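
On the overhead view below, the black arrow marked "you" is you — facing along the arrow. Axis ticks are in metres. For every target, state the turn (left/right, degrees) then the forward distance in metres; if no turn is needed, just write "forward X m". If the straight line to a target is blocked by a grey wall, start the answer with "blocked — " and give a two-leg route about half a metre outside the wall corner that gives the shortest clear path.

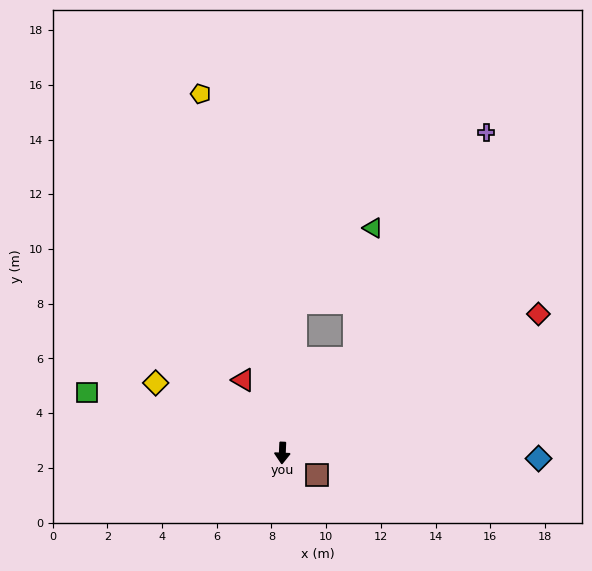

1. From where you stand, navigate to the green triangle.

blocked — turn left 145°, forward 4.3 m, then turn left 29°, forward 4.8 m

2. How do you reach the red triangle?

turn right 149°, forward 3.0 m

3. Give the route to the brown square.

turn left 60°, forward 1.5 m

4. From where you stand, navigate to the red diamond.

turn left 121°, forward 10.7 m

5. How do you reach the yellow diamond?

turn right 116°, forward 5.3 m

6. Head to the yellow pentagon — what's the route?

turn right 165°, forward 13.5 m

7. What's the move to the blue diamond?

turn left 91°, forward 9.4 m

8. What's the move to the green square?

turn right 105°, forward 7.5 m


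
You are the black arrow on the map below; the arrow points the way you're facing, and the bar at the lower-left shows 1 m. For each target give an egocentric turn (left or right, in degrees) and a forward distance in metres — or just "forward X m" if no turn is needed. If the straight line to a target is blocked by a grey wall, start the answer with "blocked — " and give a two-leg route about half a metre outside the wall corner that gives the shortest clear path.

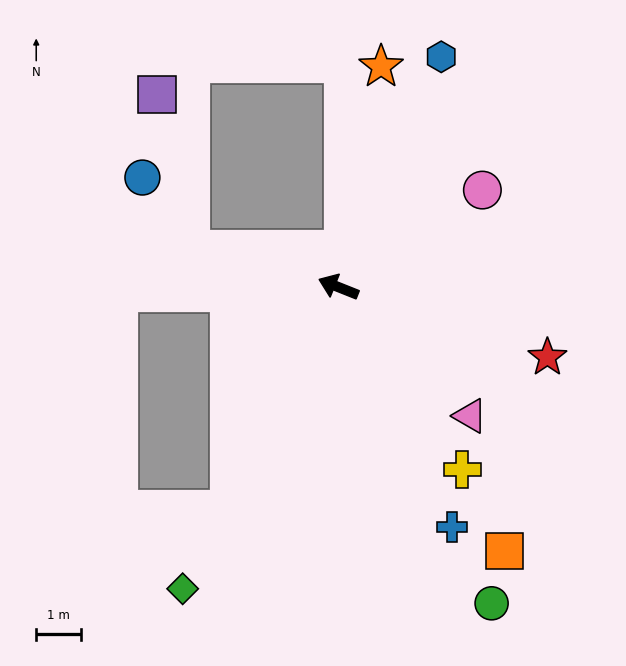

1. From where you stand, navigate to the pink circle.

turn right 124°, forward 3.9 m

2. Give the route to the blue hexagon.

turn right 92°, forward 5.7 m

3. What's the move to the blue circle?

blocked — turn left 7°, forward 3.4 m, then turn right 41°, forward 1.9 m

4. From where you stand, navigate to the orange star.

turn right 79°, forward 5.0 m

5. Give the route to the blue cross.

turn left 137°, forward 5.9 m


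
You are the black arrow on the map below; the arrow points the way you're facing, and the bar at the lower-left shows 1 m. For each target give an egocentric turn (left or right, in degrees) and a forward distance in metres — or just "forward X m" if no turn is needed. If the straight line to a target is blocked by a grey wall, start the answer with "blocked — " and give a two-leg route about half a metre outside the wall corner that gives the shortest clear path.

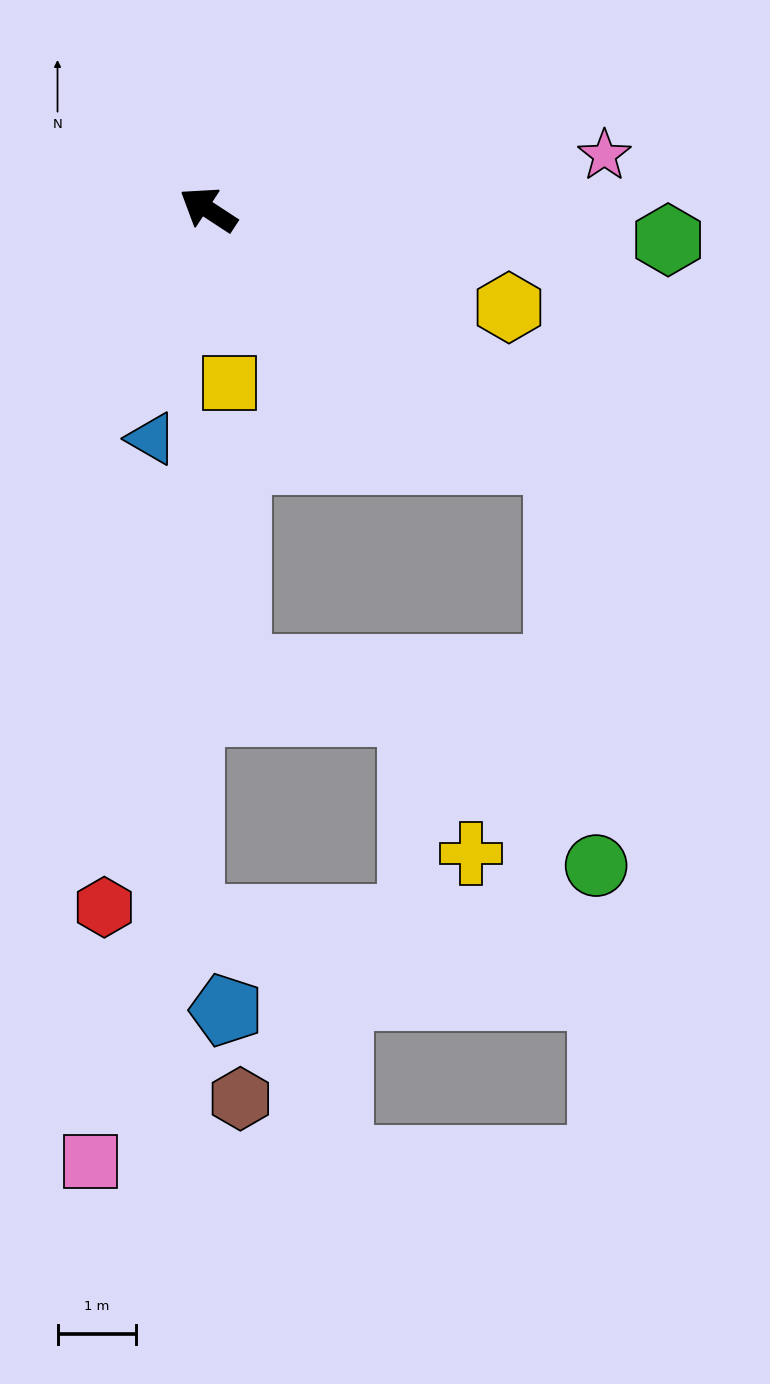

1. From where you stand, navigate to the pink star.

turn right 139°, forward 5.1 m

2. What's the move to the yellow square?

turn left 130°, forward 2.2 m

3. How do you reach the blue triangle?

turn left 109°, forward 3.0 m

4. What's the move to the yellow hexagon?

turn right 165°, forward 4.0 m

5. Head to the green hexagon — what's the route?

turn right 151°, forward 5.9 m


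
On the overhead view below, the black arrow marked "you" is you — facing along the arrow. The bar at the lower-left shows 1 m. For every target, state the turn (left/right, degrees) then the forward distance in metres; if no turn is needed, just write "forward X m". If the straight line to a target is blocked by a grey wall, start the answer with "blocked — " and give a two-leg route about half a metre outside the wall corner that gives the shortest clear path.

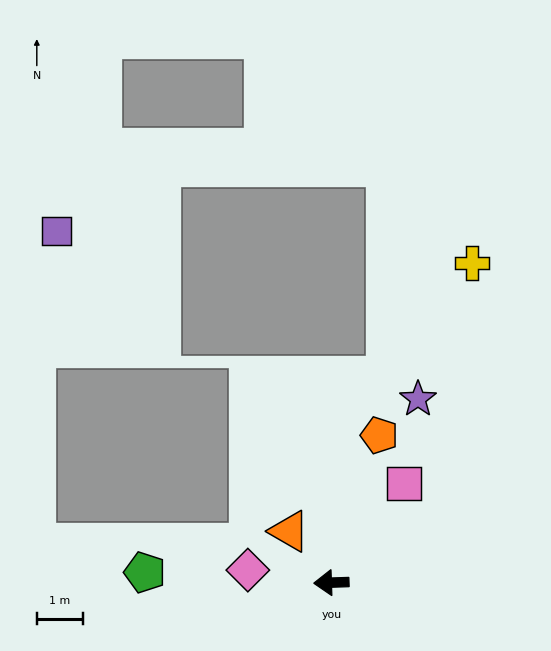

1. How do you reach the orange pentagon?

turn right 110°, forward 3.3 m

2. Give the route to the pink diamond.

turn right 10°, forward 1.8 m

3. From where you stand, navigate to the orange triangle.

turn right 53°, forward 1.4 m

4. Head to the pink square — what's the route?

turn right 128°, forward 2.6 m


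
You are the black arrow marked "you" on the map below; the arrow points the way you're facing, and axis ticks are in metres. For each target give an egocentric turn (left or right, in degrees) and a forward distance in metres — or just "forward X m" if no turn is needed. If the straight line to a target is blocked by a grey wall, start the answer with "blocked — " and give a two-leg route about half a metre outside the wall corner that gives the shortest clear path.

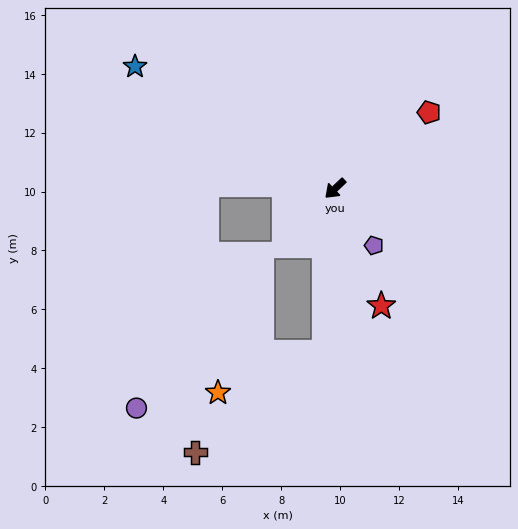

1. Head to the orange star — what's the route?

blocked — turn left 43°, forward 5.6 m, then turn right 66°, forward 3.9 m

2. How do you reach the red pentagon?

turn left 176°, forward 4.1 m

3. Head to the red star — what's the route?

turn left 68°, forward 4.3 m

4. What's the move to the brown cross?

blocked — turn left 43°, forward 5.6 m, then turn right 49°, forward 5.5 m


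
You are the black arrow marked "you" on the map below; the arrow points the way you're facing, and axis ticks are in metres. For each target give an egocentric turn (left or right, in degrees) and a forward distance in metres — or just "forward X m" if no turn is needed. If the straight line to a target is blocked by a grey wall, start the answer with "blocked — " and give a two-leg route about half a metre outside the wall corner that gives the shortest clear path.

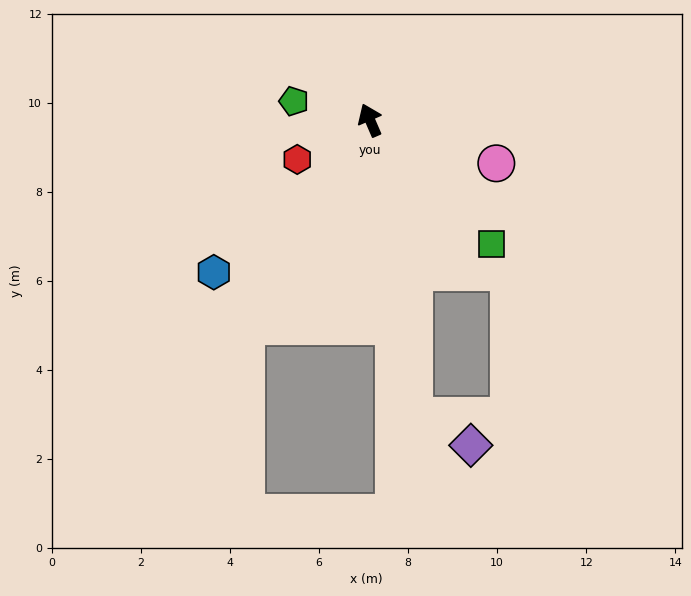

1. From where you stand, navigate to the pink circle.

turn right 132°, forward 3.0 m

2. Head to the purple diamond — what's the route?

blocked — turn left 165°, forward 6.7 m, then turn left 54°, forward 1.4 m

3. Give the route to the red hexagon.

turn left 95°, forward 1.9 m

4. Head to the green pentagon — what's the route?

turn left 53°, forward 1.8 m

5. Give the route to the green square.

turn right 159°, forward 3.9 m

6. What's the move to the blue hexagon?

turn left 111°, forward 4.9 m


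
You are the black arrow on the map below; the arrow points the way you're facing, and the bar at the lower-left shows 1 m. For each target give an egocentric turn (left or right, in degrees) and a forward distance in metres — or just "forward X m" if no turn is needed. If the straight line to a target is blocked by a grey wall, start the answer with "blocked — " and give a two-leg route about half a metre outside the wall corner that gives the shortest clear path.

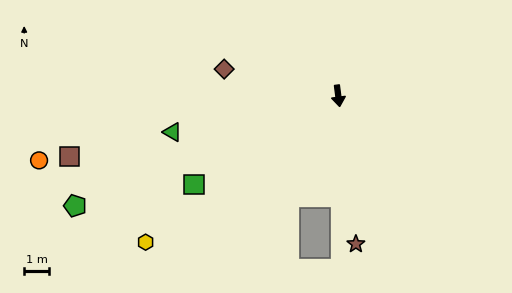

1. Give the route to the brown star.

forward 5.9 m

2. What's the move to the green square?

turn right 66°, forward 6.7 m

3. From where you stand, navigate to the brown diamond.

turn right 111°, forward 4.7 m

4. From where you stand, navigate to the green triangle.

turn right 85°, forward 6.8 m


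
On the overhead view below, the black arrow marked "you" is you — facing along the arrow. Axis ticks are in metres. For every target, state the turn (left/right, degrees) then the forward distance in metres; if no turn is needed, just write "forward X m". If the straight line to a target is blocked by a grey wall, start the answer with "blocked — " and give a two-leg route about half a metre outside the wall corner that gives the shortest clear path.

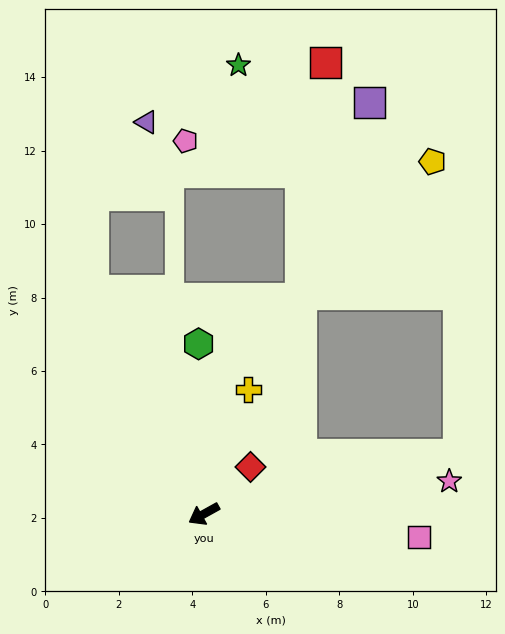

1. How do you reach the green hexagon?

turn right 117°, forward 4.6 m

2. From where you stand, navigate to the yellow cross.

turn right 139°, forward 3.6 m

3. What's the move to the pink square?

turn left 145°, forward 5.9 m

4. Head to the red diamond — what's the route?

turn right 164°, forward 1.8 m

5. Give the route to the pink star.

turn left 159°, forward 6.7 m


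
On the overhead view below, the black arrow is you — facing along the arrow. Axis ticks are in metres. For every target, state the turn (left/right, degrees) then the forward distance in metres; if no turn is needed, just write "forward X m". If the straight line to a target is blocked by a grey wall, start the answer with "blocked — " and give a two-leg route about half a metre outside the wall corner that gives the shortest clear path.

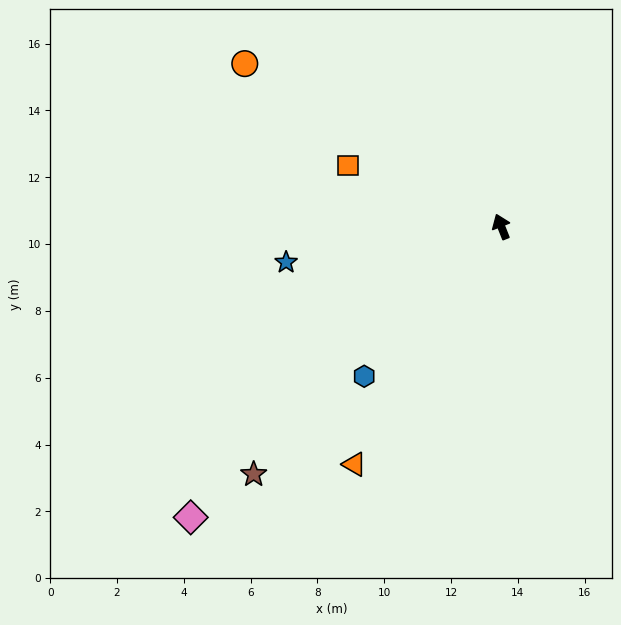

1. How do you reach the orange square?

turn left 47°, forward 4.9 m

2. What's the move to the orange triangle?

turn left 127°, forward 8.4 m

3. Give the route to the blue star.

turn left 78°, forward 6.5 m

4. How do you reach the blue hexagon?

turn left 116°, forward 6.1 m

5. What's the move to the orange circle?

turn left 36°, forward 9.1 m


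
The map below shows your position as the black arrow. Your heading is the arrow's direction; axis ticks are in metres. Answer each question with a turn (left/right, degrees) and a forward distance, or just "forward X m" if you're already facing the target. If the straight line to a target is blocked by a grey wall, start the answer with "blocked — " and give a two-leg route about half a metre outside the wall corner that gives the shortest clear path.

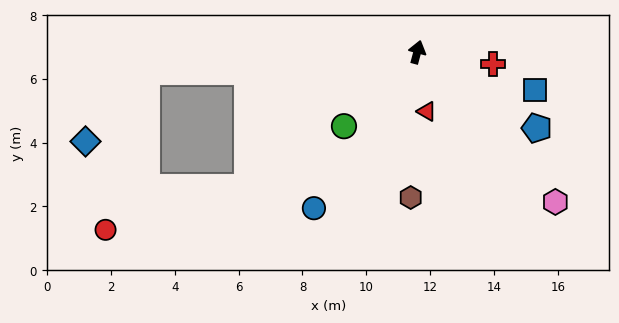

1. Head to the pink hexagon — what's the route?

turn right 122°, forward 6.4 m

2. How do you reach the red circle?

blocked — turn left 109°, forward 8.5 m, then turn left 72°, forward 5.1 m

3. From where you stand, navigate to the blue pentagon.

turn right 107°, forward 4.4 m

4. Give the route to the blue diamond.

blocked — turn left 109°, forward 8.5 m, then turn left 45°, forward 2.9 m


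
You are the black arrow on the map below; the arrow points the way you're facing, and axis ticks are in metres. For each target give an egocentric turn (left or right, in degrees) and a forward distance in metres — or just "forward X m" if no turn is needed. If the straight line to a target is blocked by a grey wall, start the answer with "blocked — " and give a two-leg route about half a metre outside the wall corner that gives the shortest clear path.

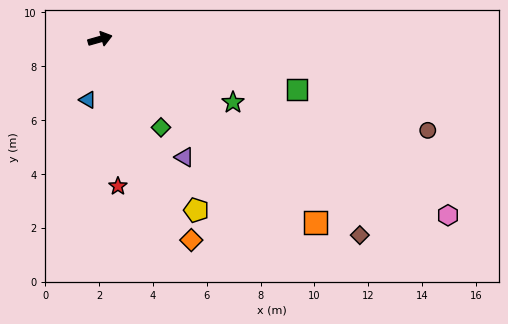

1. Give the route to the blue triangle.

turn right 117°, forward 2.3 m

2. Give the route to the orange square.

turn right 56°, forward 10.5 m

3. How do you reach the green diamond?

turn right 71°, forward 4.0 m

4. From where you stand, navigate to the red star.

turn right 99°, forward 5.5 m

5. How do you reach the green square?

turn right 30°, forward 7.5 m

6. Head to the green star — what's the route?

turn right 41°, forward 5.5 m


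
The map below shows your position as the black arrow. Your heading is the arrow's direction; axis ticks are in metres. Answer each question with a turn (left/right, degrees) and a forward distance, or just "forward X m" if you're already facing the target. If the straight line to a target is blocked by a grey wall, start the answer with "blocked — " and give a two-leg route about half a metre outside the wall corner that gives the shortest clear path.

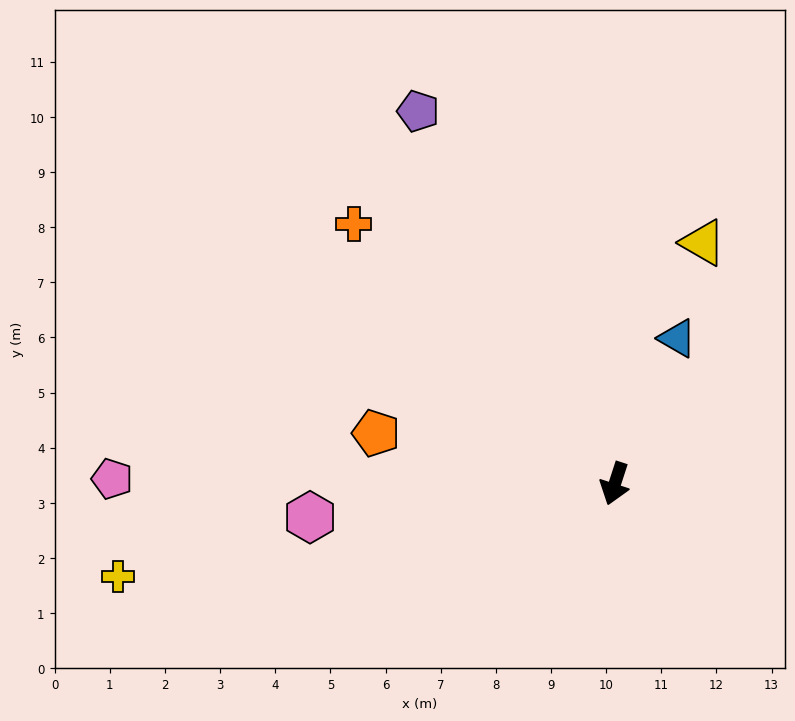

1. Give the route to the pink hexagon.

turn right 66°, forward 5.6 m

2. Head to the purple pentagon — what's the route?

turn right 134°, forward 7.6 m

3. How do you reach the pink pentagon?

turn right 73°, forward 9.1 m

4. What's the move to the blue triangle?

turn left 175°, forward 2.9 m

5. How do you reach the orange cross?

turn right 117°, forward 6.7 m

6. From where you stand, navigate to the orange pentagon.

turn right 84°, forward 4.4 m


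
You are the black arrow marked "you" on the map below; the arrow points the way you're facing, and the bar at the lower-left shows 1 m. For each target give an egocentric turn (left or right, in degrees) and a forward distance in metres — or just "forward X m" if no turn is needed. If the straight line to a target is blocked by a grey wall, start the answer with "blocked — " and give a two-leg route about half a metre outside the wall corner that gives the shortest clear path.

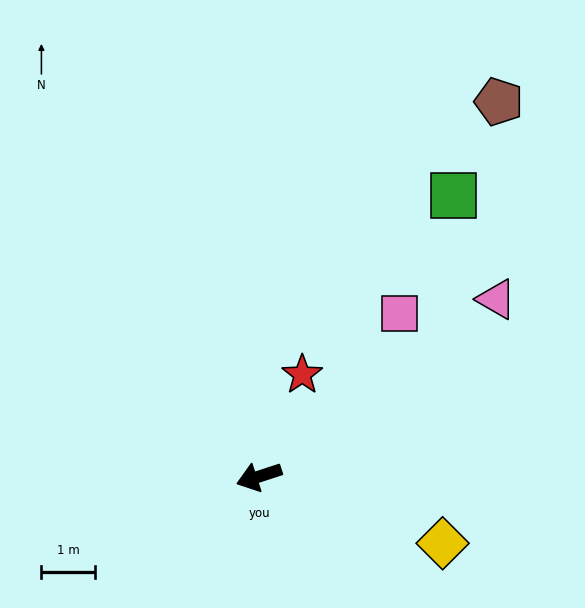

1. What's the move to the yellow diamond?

turn left 142°, forward 3.7 m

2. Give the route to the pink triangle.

turn right 161°, forward 5.5 m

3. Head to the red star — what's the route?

turn right 131°, forward 2.1 m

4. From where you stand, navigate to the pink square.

turn right 149°, forward 4.0 m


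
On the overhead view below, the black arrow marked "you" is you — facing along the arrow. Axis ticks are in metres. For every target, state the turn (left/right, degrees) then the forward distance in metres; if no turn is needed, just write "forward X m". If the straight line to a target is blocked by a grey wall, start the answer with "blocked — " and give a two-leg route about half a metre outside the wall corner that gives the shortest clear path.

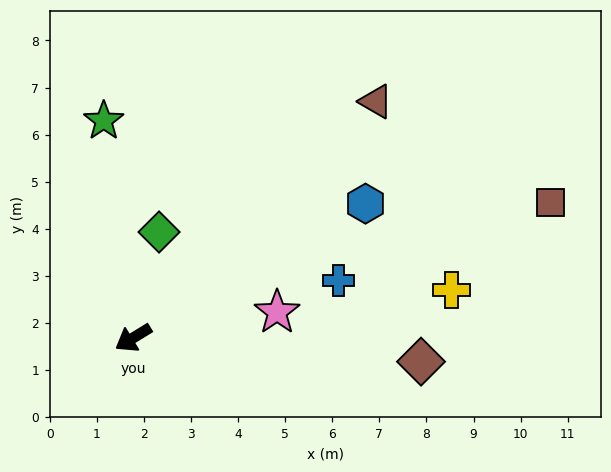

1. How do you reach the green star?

turn right 114°, forward 4.7 m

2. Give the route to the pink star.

turn left 159°, forward 3.1 m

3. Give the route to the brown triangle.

turn right 167°, forward 7.2 m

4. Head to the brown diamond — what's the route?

turn left 144°, forward 6.1 m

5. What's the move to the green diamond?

turn right 135°, forward 2.3 m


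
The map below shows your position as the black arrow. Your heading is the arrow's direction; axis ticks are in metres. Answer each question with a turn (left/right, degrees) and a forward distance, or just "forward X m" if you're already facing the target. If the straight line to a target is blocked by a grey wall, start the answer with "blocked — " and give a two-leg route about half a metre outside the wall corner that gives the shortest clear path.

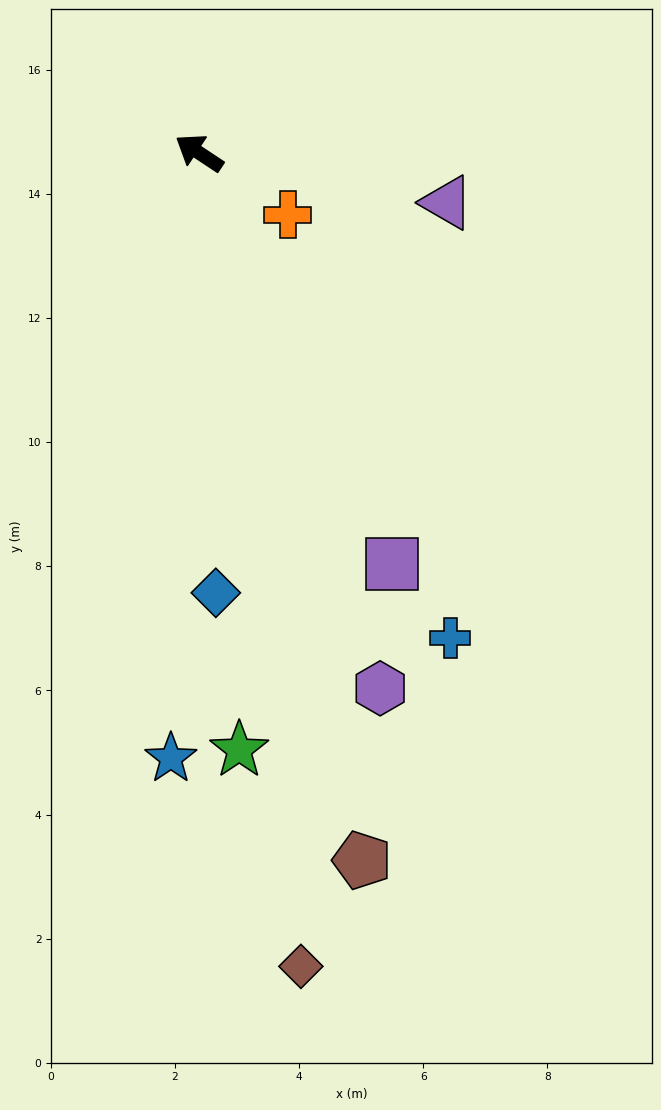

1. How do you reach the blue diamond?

turn left 126°, forward 7.1 m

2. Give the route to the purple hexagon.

turn left 142°, forward 9.1 m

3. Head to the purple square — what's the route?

turn left 149°, forward 7.3 m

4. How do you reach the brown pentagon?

turn left 137°, forward 11.7 m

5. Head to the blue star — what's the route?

turn left 121°, forward 9.8 m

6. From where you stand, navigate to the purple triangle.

turn right 158°, forward 4.1 m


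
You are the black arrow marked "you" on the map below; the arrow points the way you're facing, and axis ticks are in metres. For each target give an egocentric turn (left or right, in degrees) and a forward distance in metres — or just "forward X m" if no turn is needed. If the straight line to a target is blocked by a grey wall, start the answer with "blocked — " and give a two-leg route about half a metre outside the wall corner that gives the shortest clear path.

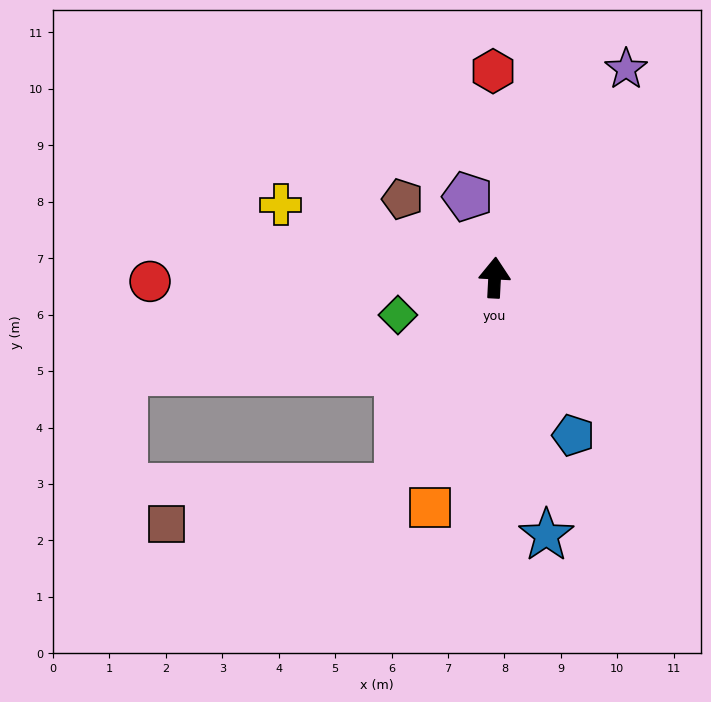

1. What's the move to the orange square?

turn left 167°, forward 4.2 m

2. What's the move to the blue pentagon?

turn right 150°, forward 3.1 m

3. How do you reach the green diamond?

turn left 114°, forward 1.8 m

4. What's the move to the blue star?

turn right 166°, forward 4.7 m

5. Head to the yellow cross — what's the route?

turn left 74°, forward 4.0 m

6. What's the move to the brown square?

blocked — turn left 158°, forward 4.1 m, then turn right 56°, forward 4.2 m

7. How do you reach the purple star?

turn right 29°, forward 4.4 m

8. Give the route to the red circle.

turn left 94°, forward 6.1 m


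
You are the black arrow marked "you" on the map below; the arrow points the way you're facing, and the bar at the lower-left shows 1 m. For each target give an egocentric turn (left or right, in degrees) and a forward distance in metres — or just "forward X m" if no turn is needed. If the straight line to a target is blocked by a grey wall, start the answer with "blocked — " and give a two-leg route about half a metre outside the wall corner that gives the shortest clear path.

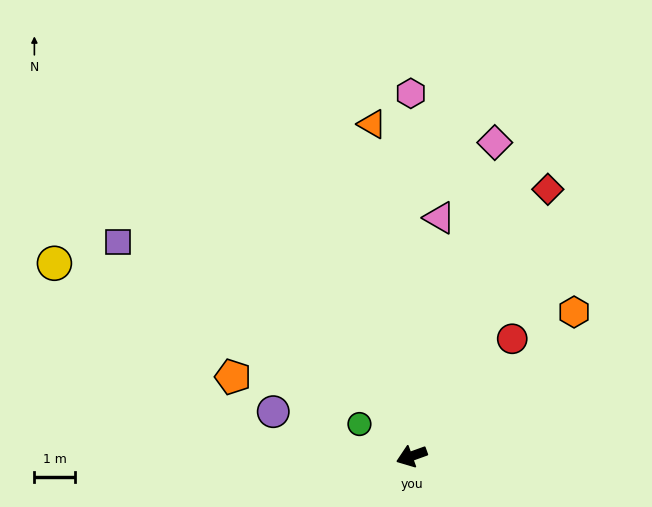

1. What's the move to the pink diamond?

turn right 125°, forward 7.9 m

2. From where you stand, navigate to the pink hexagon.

turn right 110°, forward 8.9 m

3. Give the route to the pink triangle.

turn right 117°, forward 5.9 m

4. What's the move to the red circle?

turn right 150°, forward 3.8 m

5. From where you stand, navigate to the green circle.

turn right 51°, forward 1.5 m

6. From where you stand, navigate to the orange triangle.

turn right 103°, forward 8.2 m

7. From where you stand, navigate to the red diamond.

turn right 137°, forward 7.3 m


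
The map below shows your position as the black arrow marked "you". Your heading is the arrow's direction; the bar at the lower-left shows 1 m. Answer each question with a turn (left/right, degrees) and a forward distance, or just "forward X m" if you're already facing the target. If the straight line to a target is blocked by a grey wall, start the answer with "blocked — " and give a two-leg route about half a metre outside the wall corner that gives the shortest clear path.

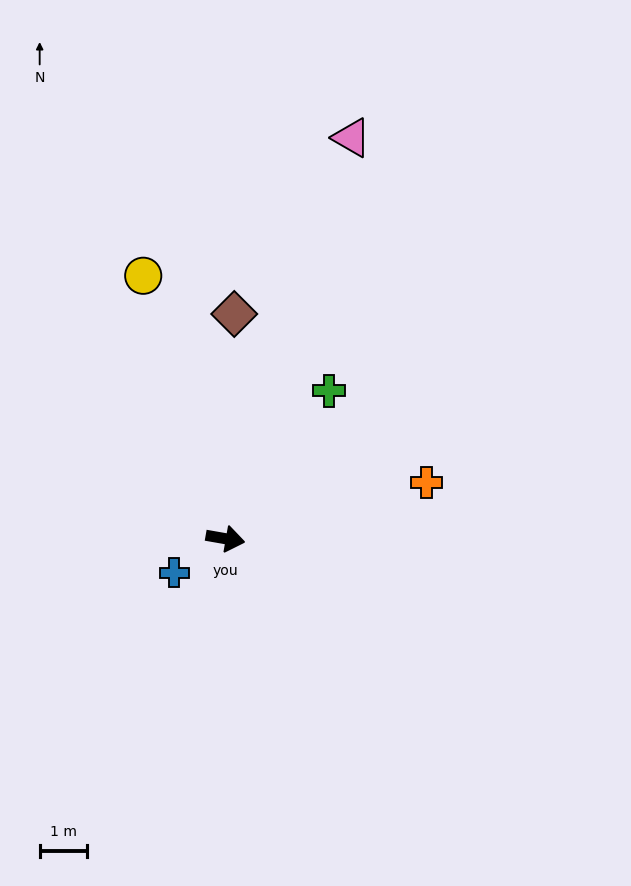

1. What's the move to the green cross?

turn left 65°, forward 3.8 m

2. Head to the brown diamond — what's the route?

turn left 98°, forward 4.7 m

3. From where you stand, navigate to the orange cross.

turn left 26°, forward 4.4 m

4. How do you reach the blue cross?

turn right 136°, forward 1.3 m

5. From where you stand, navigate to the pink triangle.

turn left 82°, forward 8.8 m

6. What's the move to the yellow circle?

turn left 117°, forward 5.8 m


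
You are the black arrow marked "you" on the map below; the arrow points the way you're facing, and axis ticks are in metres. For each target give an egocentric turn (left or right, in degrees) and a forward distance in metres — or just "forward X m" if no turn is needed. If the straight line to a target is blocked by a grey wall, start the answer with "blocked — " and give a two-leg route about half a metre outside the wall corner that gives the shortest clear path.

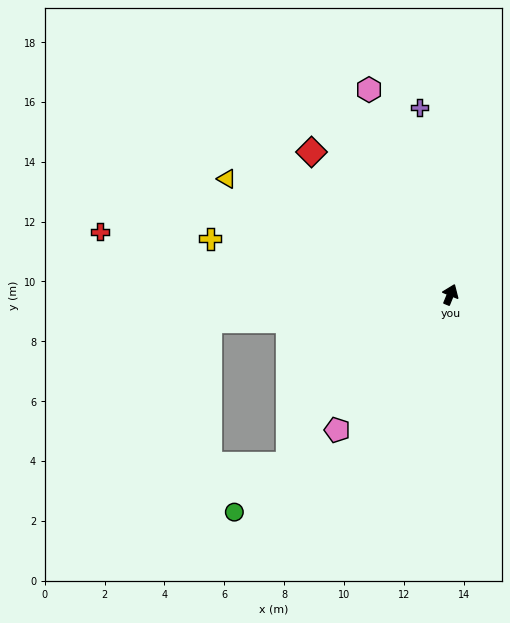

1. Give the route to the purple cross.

turn left 32°, forward 6.3 m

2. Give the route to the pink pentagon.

turn left 162°, forward 5.9 m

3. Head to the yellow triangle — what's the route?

turn left 85°, forward 8.4 m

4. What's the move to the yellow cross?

turn left 99°, forward 8.2 m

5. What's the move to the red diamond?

turn left 66°, forward 6.7 m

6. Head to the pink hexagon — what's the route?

turn left 44°, forward 7.4 m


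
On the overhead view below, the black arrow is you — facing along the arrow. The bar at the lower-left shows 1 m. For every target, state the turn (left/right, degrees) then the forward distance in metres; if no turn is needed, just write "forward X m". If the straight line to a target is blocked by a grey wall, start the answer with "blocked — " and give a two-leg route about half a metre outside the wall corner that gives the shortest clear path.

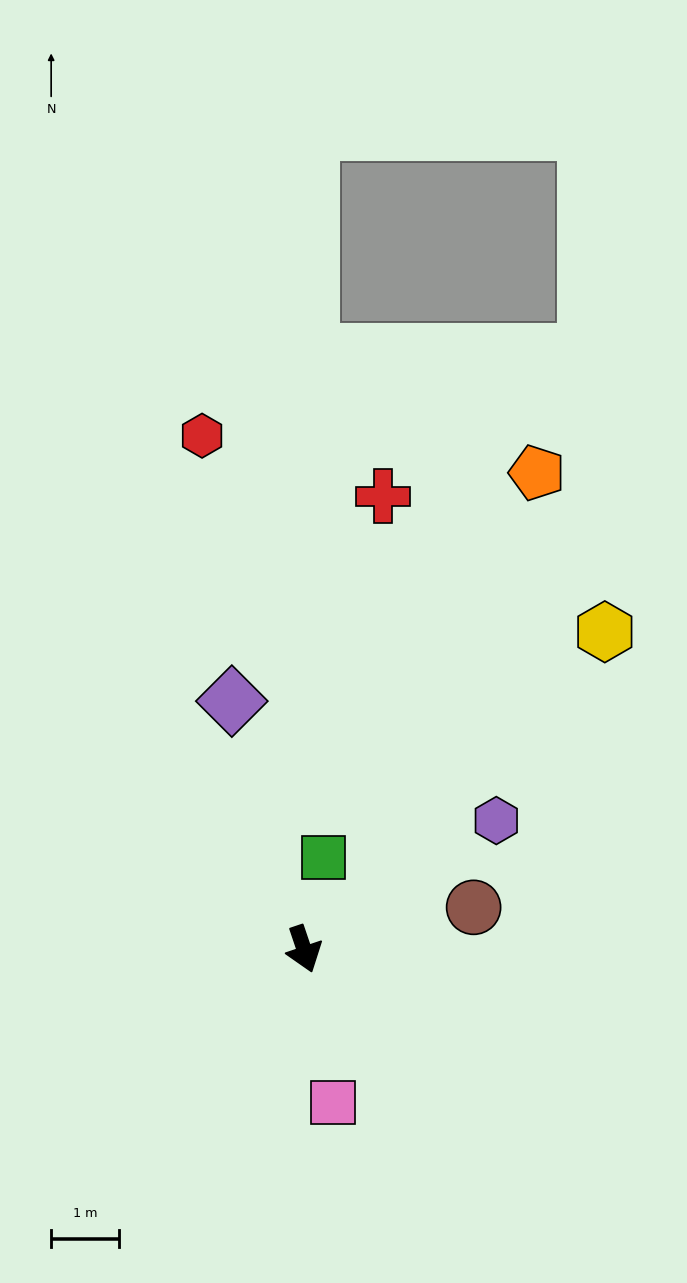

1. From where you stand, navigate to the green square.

turn left 149°, forward 1.4 m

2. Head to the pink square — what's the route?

turn right 8°, forward 2.3 m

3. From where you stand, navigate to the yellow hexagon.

turn left 118°, forward 6.4 m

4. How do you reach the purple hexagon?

turn left 105°, forward 3.4 m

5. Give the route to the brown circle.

turn left 85°, forward 2.6 m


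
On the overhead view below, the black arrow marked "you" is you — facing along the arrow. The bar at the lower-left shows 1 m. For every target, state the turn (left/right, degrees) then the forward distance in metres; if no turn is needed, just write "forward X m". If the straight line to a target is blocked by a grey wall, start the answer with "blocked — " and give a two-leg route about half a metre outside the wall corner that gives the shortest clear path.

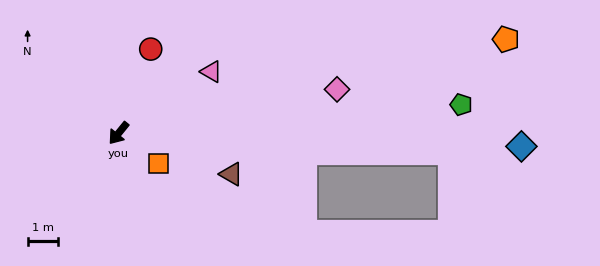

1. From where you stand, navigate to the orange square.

turn left 92°, forward 1.6 m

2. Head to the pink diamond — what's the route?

turn left 140°, forward 7.3 m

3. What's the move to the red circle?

turn right 162°, forward 2.9 m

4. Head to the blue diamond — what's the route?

turn left 127°, forward 13.1 m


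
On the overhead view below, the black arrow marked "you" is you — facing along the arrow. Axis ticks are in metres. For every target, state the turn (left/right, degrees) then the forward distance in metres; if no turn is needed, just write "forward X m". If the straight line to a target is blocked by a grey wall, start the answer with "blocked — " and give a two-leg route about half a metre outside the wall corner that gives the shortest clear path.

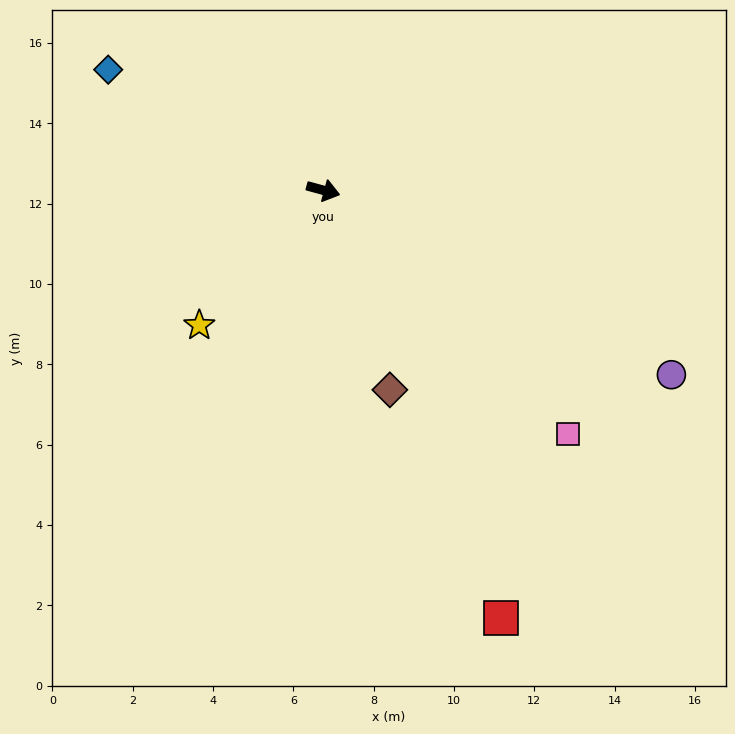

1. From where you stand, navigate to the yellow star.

turn right 117°, forward 4.6 m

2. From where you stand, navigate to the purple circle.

turn right 13°, forward 9.8 m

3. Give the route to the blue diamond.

turn left 166°, forward 6.1 m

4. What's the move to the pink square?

turn right 30°, forward 8.6 m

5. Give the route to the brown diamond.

turn right 56°, forward 5.2 m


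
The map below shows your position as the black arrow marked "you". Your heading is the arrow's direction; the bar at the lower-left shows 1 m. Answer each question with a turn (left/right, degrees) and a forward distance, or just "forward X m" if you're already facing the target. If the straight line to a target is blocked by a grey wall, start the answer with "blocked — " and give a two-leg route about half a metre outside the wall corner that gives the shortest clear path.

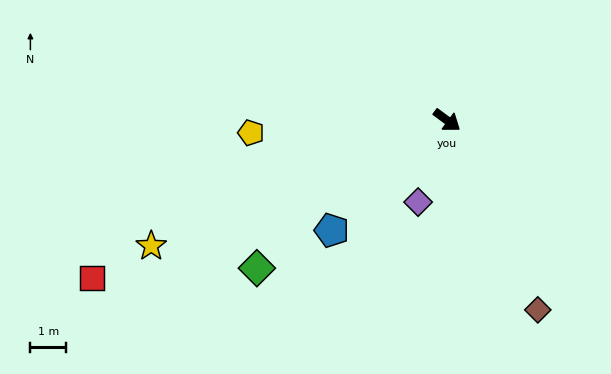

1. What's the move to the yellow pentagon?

turn right 140°, forward 5.5 m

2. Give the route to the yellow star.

turn right 121°, forward 8.9 m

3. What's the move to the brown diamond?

turn right 28°, forward 5.8 m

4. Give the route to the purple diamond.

turn right 73°, forward 2.4 m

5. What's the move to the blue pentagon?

turn right 100°, forward 4.4 m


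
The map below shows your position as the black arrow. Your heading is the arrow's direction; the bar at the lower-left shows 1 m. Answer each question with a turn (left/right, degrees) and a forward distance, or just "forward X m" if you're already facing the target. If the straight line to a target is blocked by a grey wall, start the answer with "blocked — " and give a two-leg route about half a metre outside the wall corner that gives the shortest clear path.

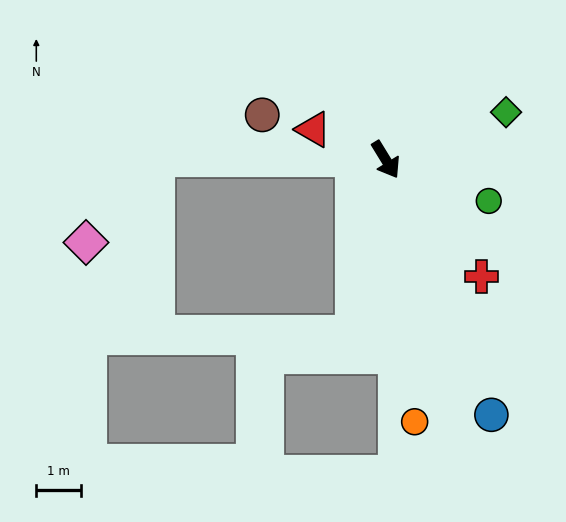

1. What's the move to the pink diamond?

blocked — turn right 122°, forward 5.2 m, then turn left 51°, forward 2.5 m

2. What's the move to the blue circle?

turn right 9°, forward 6.2 m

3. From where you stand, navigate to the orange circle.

turn right 25°, forward 5.9 m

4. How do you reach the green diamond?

turn left 80°, forward 2.9 m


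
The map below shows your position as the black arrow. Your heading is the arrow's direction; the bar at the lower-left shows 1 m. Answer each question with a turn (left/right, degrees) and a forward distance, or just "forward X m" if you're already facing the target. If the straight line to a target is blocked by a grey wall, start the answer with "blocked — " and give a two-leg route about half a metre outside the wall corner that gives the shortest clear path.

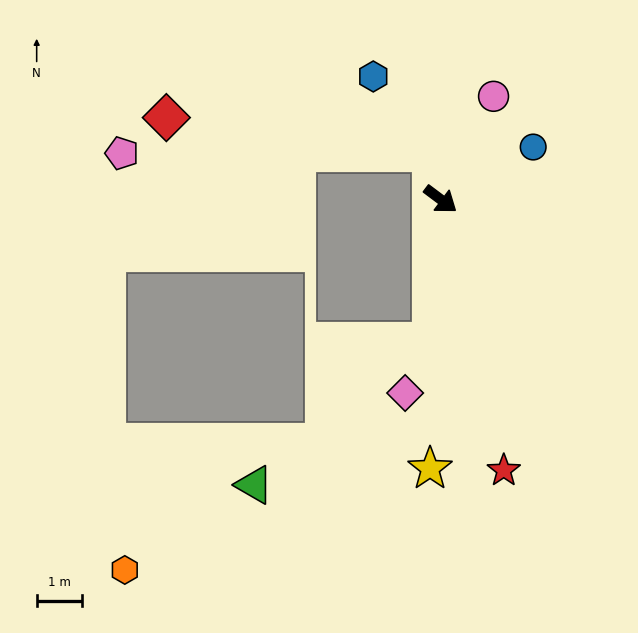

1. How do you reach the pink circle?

turn left 100°, forward 2.6 m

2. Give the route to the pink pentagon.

blocked — turn left 138°, forward 1.1 m, then turn left 79°, forward 6.8 m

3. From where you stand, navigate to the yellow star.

turn right 55°, forward 5.9 m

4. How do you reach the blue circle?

turn left 66°, forward 2.3 m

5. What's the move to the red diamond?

blocked — turn left 138°, forward 1.1 m, then turn left 71°, forward 5.9 m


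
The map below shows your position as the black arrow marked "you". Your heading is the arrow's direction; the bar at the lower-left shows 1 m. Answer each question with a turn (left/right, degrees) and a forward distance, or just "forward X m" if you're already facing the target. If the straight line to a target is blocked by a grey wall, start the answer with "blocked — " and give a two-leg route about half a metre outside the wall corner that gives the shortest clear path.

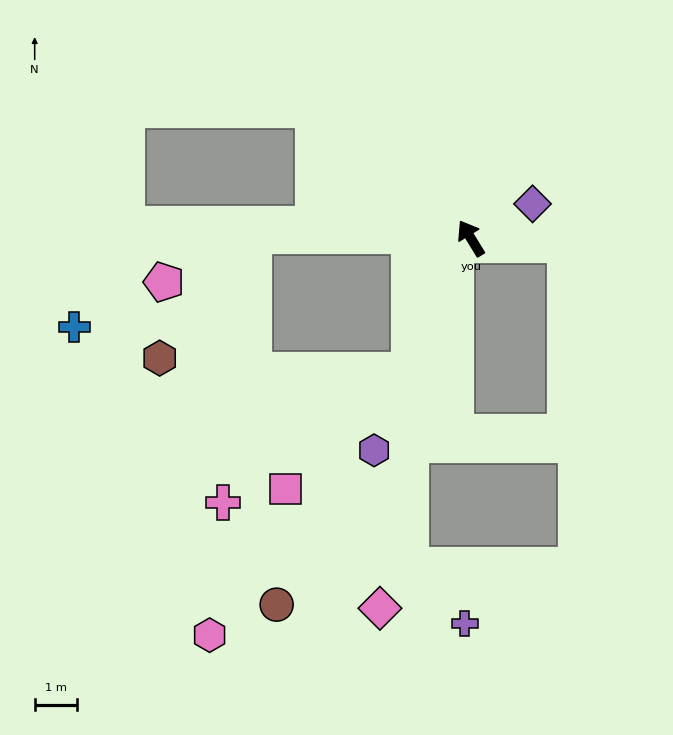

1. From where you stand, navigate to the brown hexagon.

blocked — turn left 58°, forward 5.1 m, then turn left 53°, forward 3.6 m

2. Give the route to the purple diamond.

turn right 92°, forward 1.7 m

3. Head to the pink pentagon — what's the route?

blocked — turn left 58°, forward 5.1 m, then turn left 27°, forward 2.4 m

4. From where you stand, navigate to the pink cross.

blocked — turn left 58°, forward 5.1 m, then turn left 84°, forward 6.3 m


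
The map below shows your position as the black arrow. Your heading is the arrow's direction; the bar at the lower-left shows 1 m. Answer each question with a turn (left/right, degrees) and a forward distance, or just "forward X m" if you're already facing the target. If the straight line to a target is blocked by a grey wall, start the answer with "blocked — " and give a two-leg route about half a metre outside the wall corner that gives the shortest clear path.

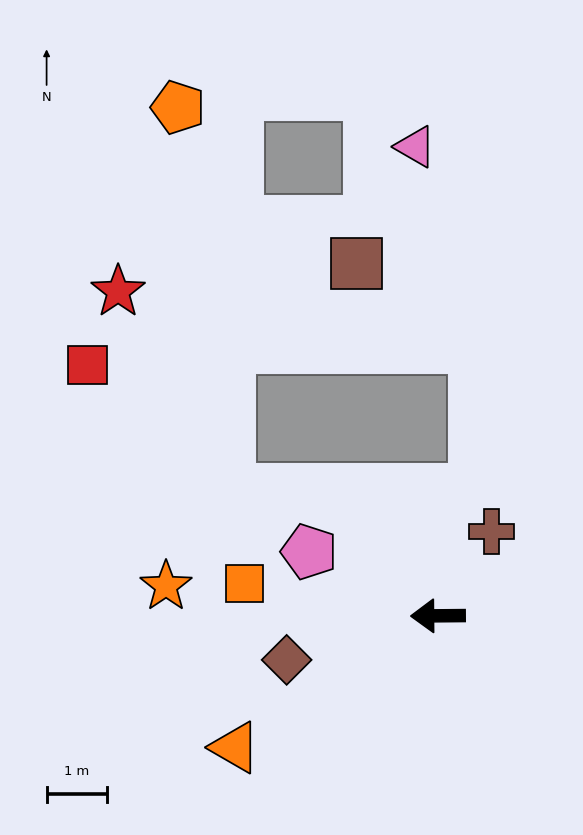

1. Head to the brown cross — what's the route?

turn right 123°, forward 1.7 m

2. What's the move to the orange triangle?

turn left 32°, forward 4.0 m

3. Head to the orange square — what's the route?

turn right 10°, forward 3.3 m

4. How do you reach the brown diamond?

turn left 16°, forward 2.6 m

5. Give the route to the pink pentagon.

turn right 27°, forward 2.4 m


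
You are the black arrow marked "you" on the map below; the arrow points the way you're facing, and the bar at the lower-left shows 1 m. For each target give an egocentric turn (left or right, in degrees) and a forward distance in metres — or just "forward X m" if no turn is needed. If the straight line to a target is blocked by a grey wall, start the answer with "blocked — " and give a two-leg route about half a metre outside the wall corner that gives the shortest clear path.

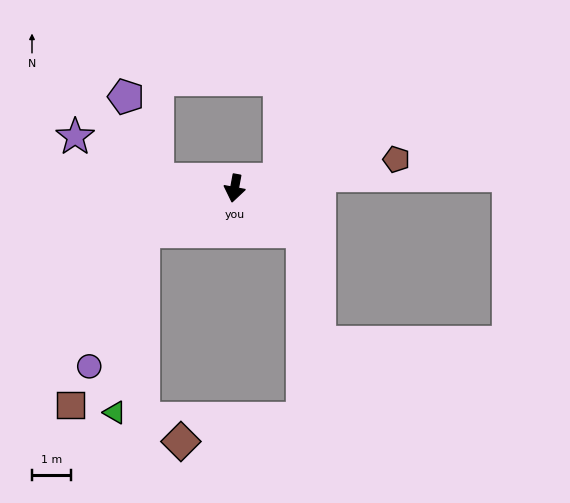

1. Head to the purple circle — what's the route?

blocked — turn right 54°, forward 2.6 m, then turn left 42°, forward 3.8 m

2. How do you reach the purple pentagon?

blocked — turn right 86°, forward 2.0 m, then turn right 62°, forward 2.3 m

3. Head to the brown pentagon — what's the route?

turn left 111°, forward 4.3 m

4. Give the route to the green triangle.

blocked — turn right 54°, forward 2.6 m, then turn left 55°, forward 4.8 m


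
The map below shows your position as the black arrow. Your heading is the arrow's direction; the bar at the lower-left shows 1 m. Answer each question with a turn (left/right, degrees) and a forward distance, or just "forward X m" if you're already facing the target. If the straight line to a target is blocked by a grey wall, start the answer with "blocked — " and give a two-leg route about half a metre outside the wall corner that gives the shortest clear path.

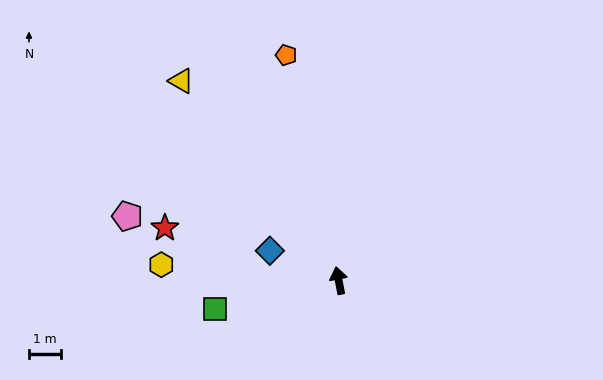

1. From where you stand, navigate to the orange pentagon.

turn left 2°, forward 7.3 m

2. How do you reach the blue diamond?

turn left 56°, forward 2.4 m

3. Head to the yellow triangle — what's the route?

turn left 27°, forward 8.0 m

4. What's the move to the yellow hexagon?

turn left 74°, forward 5.6 m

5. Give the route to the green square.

turn left 92°, forward 4.0 m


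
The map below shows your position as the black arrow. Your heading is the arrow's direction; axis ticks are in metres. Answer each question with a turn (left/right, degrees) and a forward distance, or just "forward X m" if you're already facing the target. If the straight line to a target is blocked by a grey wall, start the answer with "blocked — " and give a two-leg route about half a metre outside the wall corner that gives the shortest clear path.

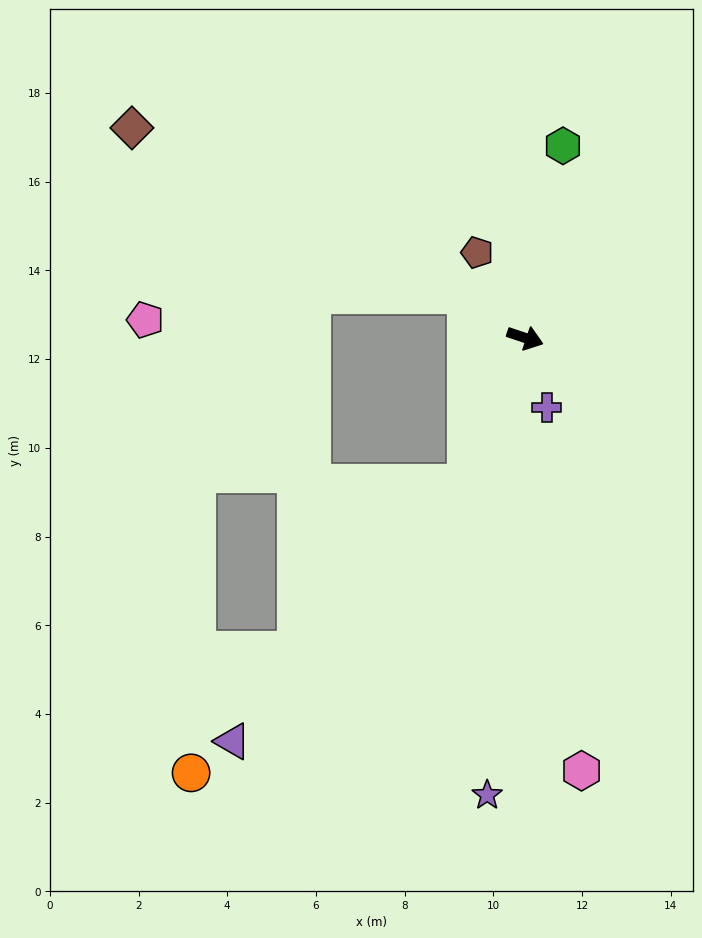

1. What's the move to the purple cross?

turn right 54°, forward 1.6 m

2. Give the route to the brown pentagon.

turn left 138°, forward 2.2 m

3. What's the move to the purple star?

turn right 76°, forward 10.3 m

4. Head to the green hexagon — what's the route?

turn left 97°, forward 4.4 m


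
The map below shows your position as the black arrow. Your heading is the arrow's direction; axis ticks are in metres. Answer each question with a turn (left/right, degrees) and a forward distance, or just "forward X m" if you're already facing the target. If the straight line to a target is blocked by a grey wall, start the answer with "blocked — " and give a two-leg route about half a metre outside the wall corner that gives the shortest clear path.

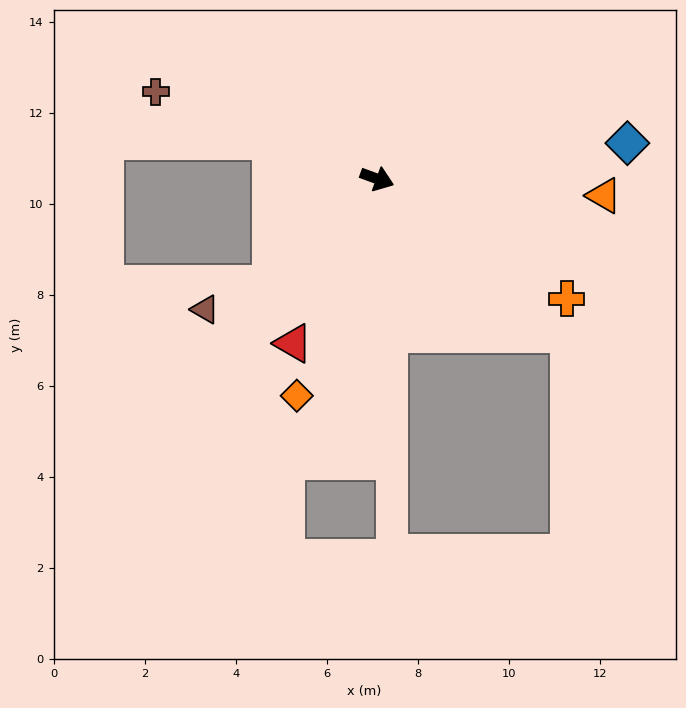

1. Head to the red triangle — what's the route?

turn right 97°, forward 4.1 m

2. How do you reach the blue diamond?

turn left 28°, forward 5.6 m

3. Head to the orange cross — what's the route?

turn right 12°, forward 4.9 m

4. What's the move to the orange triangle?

turn left 16°, forward 5.0 m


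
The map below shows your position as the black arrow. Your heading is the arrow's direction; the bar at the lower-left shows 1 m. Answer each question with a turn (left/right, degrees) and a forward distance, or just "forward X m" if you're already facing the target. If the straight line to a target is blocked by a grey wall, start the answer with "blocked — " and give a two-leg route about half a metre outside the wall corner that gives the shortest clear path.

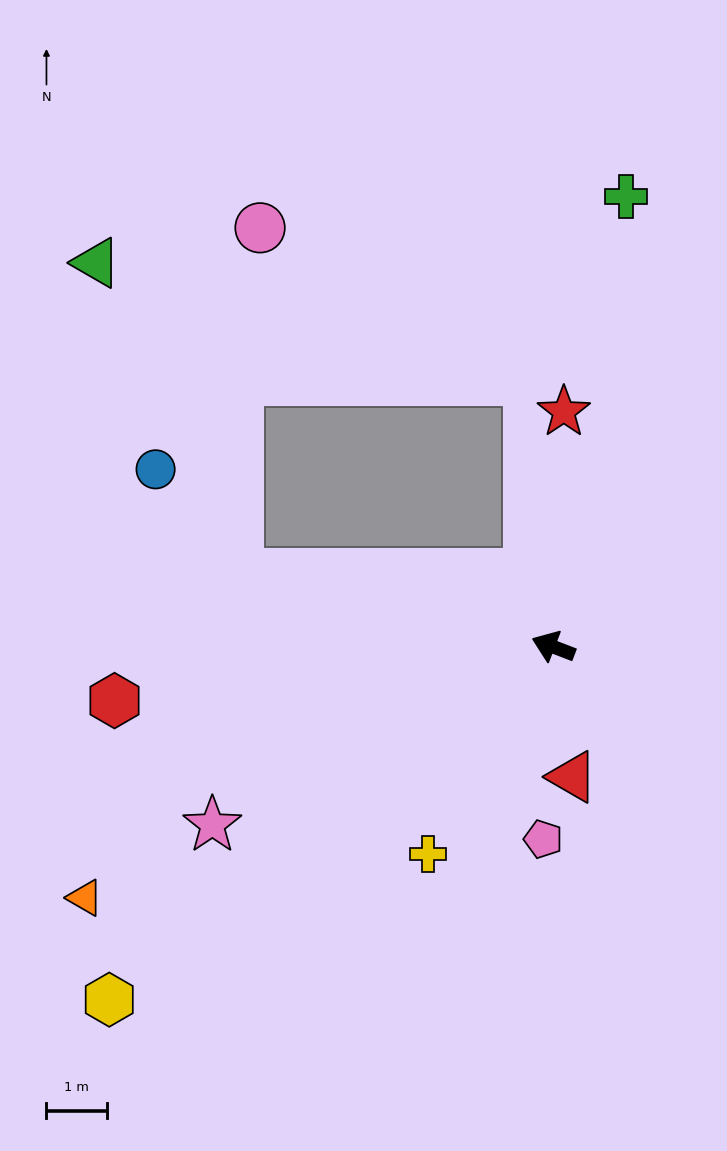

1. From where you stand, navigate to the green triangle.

blocked — turn left 8°, forward 5.4 m, then turn right 53°, forward 5.7 m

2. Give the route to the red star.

turn right 71°, forward 3.9 m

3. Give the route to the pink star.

turn left 49°, forward 6.4 m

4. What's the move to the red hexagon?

turn left 28°, forward 7.3 m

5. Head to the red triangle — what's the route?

turn left 119°, forward 2.2 m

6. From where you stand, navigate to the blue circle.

blocked — turn left 8°, forward 5.4 m, then turn right 39°, forward 2.2 m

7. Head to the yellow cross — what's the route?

turn left 80°, forward 4.0 m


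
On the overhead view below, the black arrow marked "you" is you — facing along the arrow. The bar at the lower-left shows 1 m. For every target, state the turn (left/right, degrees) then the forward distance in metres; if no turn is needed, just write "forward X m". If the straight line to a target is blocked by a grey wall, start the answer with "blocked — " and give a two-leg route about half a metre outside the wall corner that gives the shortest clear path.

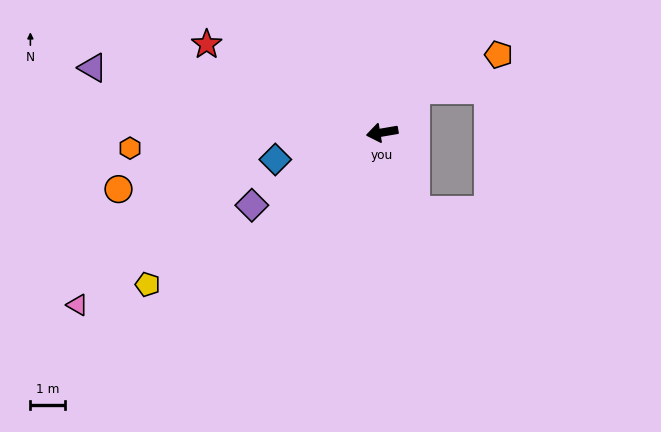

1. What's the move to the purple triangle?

turn right 22°, forward 8.6 m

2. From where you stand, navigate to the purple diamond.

turn left 19°, forward 4.3 m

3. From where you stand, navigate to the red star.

turn right 36°, forward 5.7 m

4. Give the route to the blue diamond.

turn left 5°, forward 3.2 m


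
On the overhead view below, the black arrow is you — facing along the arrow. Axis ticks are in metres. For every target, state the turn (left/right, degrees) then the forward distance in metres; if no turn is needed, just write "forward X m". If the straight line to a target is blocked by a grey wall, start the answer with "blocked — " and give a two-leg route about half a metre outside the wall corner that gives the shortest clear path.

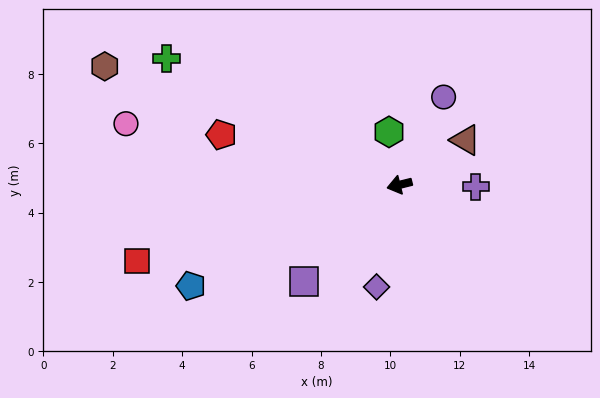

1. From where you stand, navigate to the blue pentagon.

turn left 12°, forward 6.7 m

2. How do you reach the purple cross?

turn left 165°, forward 2.2 m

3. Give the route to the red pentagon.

turn right 30°, forward 5.3 m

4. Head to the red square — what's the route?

turn left 2°, forward 7.9 m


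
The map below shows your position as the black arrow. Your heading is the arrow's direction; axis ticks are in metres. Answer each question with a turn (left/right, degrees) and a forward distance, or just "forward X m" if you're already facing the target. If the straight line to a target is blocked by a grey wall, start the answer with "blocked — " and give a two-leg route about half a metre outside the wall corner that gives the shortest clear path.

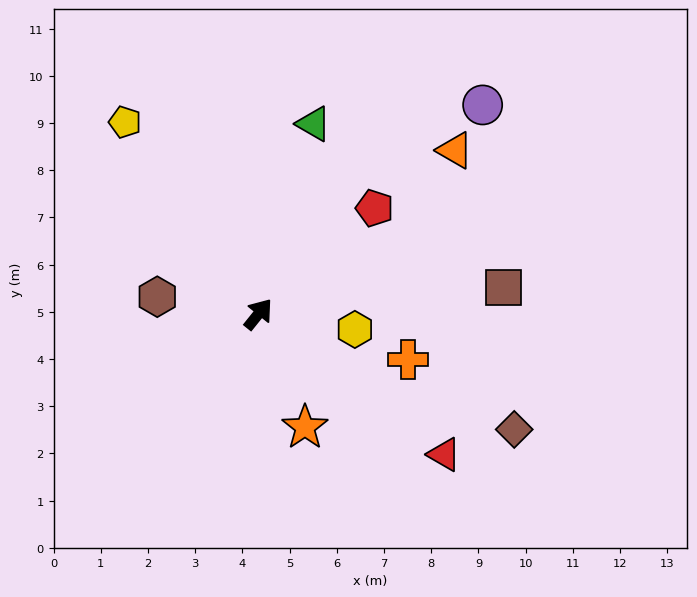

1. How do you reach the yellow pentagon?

turn left 74°, forward 5.0 m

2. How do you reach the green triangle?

turn left 23°, forward 4.2 m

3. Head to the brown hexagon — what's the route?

turn left 119°, forward 2.2 m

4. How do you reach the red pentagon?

turn right 9°, forward 3.3 m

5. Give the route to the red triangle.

turn right 88°, forward 4.9 m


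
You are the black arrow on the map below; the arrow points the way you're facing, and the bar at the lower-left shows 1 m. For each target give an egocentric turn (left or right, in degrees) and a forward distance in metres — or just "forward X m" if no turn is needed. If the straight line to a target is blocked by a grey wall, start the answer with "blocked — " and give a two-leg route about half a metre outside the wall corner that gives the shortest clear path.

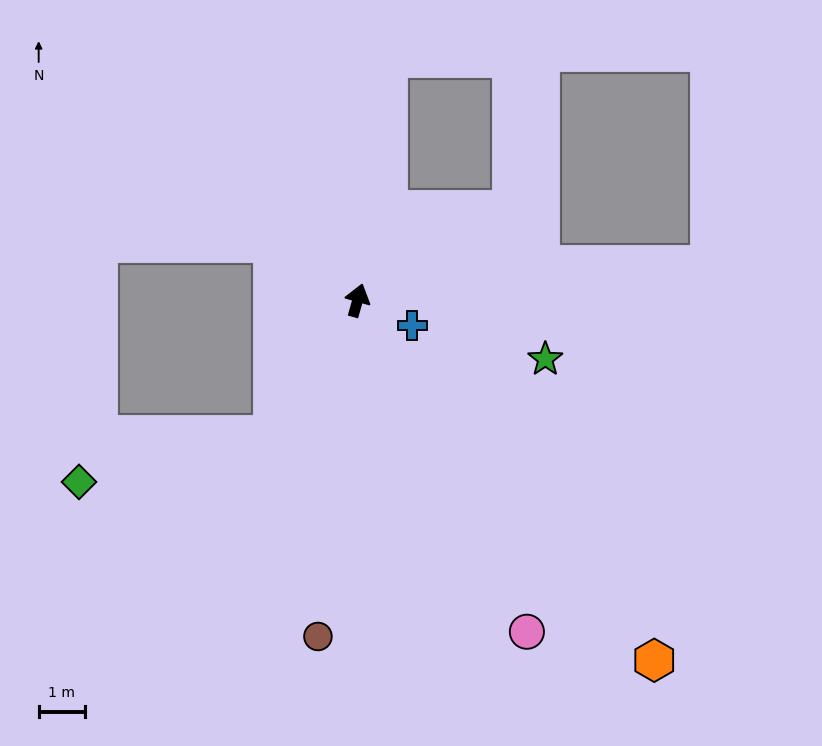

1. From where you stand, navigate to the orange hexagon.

turn right 125°, forward 10.2 m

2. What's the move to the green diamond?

blocked — turn left 163°, forward 3.5 m, then turn right 44°, forward 4.3 m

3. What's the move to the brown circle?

turn right 171°, forward 7.4 m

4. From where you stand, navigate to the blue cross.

turn right 99°, forward 1.3 m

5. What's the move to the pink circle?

turn right 137°, forward 8.1 m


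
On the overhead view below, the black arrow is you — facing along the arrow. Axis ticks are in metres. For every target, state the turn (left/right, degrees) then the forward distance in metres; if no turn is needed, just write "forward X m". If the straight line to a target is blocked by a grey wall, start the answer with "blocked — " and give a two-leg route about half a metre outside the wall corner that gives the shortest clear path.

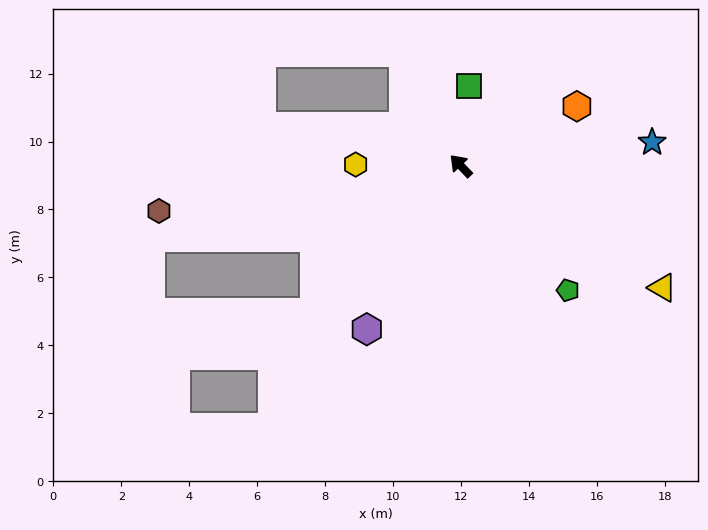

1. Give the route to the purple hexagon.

turn left 106°, forward 5.6 m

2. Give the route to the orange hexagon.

turn right 107°, forward 3.8 m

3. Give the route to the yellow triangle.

turn right 165°, forward 6.9 m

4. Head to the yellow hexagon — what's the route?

turn left 46°, forward 3.1 m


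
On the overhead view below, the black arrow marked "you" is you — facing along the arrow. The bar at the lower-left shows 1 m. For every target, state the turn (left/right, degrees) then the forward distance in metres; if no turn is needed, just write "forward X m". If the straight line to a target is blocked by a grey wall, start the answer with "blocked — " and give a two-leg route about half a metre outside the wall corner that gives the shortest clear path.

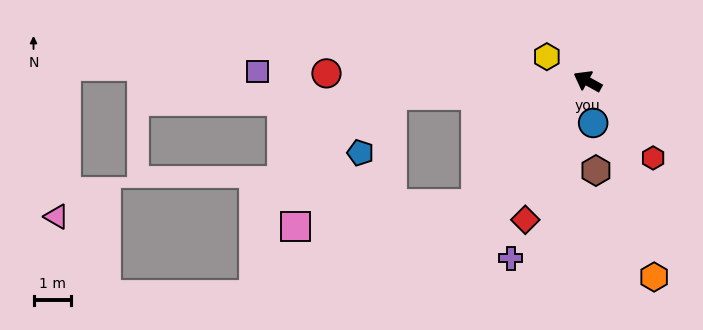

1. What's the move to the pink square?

blocked — turn left 77°, forward 4.5 m, then turn right 41°, forward 4.9 m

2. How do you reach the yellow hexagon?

turn right 2°, forward 1.3 m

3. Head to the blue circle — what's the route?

turn left 127°, forward 1.1 m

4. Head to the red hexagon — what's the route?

turn left 159°, forward 2.7 m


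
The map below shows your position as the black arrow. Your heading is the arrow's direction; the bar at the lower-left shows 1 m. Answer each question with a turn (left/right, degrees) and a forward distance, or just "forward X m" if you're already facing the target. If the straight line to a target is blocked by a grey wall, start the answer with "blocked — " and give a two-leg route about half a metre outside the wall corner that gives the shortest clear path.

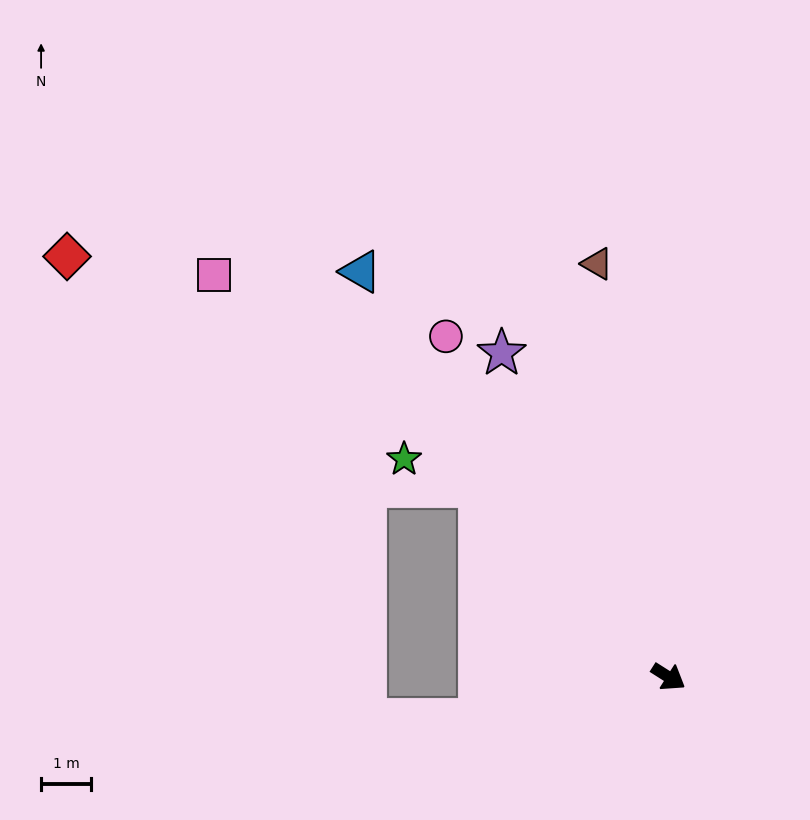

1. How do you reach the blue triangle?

turn left 160°, forward 10.2 m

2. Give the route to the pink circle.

turn left 156°, forward 8.1 m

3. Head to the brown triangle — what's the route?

turn left 132°, forward 8.4 m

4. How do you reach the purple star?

turn left 150°, forward 7.3 m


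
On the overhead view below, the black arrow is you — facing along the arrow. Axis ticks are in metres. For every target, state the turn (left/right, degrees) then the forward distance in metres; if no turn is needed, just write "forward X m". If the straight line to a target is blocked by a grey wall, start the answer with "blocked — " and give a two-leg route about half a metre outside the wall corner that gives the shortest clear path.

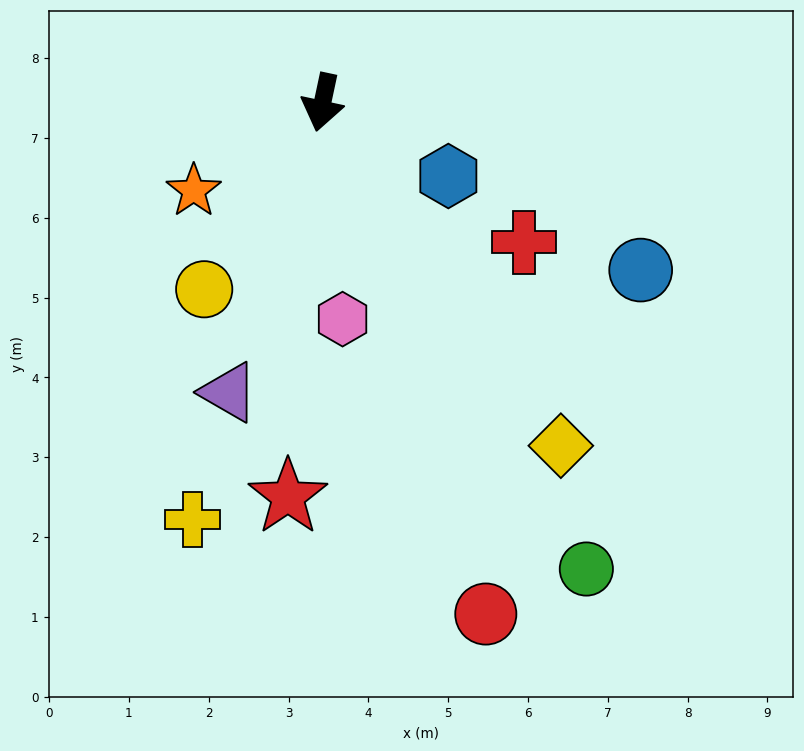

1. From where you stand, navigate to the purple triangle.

turn right 6°, forward 3.8 m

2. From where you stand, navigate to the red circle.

turn left 30°, forward 6.7 m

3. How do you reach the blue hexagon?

turn left 72°, forward 1.8 m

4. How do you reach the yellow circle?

turn right 20°, forward 2.8 m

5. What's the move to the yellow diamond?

turn left 47°, forward 5.2 m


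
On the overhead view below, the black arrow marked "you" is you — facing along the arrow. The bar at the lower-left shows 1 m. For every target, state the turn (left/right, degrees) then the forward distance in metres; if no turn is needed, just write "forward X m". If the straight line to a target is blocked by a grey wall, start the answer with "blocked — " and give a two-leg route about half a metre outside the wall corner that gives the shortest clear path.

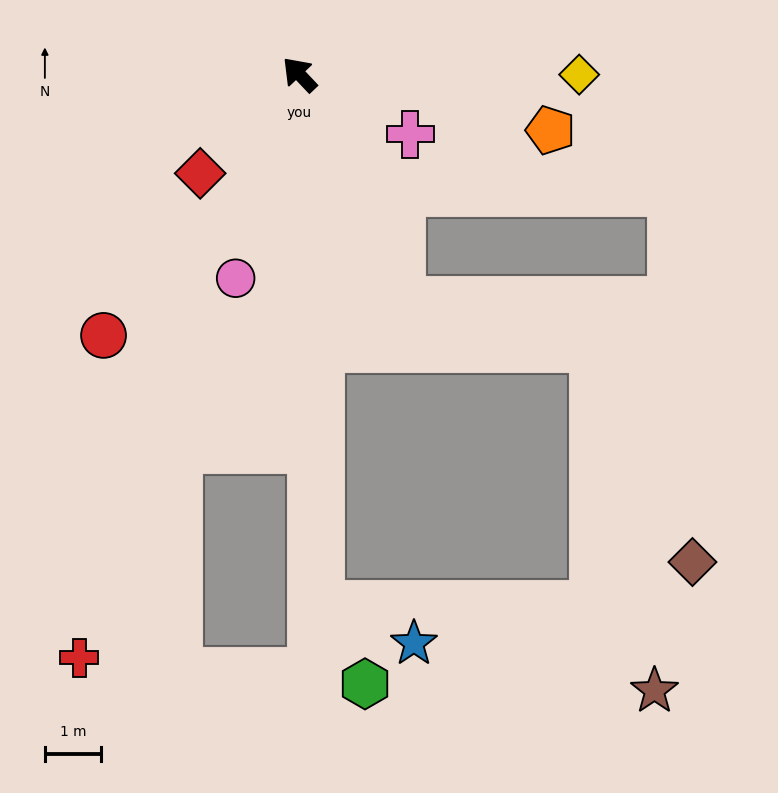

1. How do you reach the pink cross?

turn right 162°, forward 2.2 m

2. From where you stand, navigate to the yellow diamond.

turn right 133°, forward 5.0 m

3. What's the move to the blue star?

blocked — turn left 139°, forward 9.4 m, then turn left 65°, forward 1.8 m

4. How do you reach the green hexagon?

blocked — turn left 139°, forward 9.4 m, then turn left 27°, forward 1.6 m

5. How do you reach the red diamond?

turn left 91°, forward 2.5 m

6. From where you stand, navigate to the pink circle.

turn left 119°, forward 3.8 m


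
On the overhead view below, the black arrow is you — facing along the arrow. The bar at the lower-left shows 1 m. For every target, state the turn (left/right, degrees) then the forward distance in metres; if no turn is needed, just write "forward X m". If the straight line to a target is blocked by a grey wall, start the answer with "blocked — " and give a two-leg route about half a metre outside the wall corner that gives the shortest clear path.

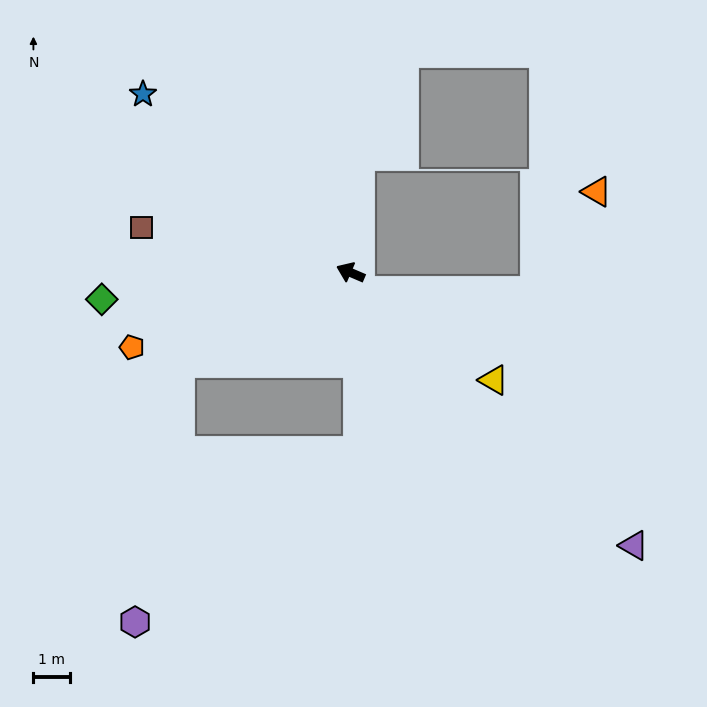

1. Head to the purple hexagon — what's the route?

blocked — turn left 51°, forward 5.2 m, then turn left 52°, forward 7.1 m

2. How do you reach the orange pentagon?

turn left 42°, forward 6.2 m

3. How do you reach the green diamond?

turn left 29°, forward 6.8 m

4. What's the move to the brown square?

turn left 11°, forward 5.8 m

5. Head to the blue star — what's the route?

turn right 17°, forward 7.4 m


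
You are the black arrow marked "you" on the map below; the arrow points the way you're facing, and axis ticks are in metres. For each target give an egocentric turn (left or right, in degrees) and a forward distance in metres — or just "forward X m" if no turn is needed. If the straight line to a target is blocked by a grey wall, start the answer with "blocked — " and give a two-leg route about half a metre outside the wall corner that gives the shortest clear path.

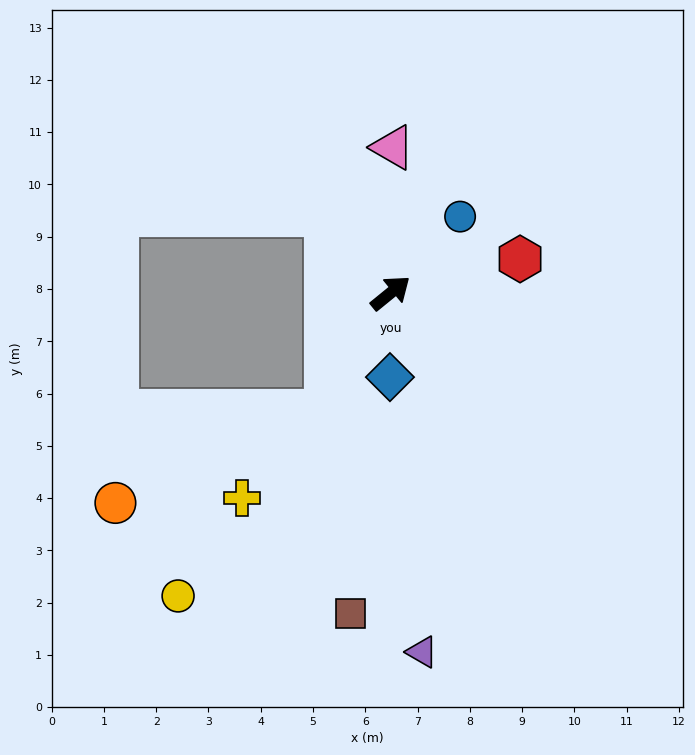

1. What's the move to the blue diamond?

turn right 130°, forward 1.6 m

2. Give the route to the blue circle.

turn left 8°, forward 2.0 m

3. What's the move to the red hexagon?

turn right 24°, forward 2.6 m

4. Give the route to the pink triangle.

turn left 50°, forward 2.8 m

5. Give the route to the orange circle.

blocked — turn right 158°, forward 2.6 m, then turn right 38°, forward 4.4 m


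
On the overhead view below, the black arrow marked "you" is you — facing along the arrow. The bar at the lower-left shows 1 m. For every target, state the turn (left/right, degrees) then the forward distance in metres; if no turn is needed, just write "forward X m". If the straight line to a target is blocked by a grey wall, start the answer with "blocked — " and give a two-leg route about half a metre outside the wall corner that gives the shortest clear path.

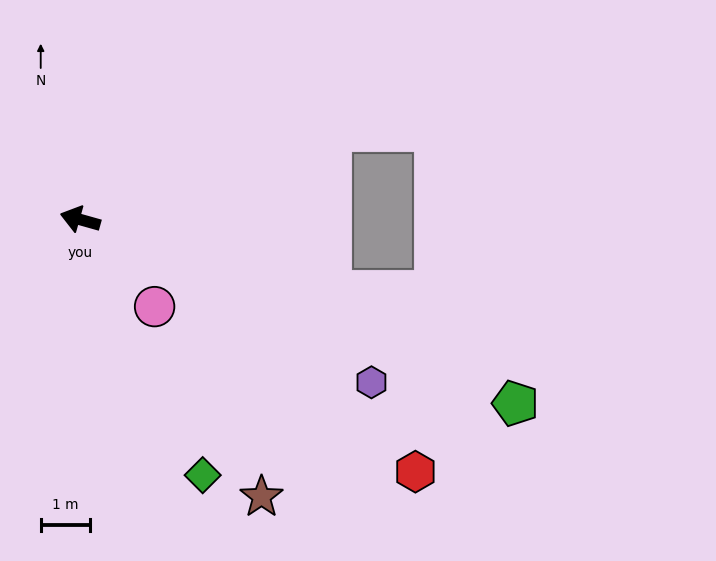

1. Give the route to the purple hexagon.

turn left 167°, forward 6.7 m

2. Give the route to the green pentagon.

turn left 173°, forward 9.5 m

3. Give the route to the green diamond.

turn left 131°, forward 5.7 m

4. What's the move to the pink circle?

turn left 146°, forward 2.3 m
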